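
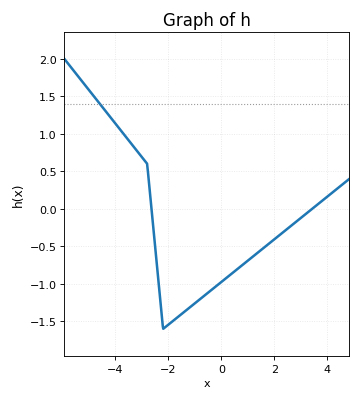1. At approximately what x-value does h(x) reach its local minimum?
-2.2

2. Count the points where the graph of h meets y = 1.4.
1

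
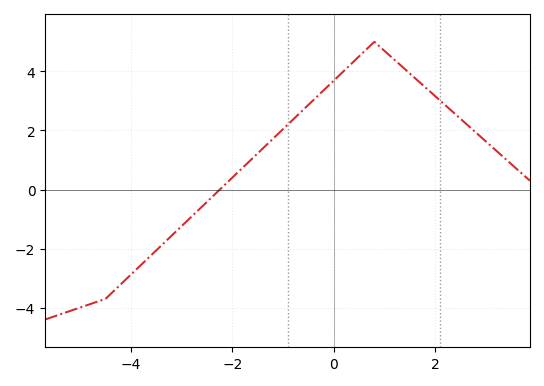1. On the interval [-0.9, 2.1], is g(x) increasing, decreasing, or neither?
neither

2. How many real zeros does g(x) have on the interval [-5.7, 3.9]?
1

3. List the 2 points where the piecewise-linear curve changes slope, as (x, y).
(-4.5, -3.7); (0.8, 5)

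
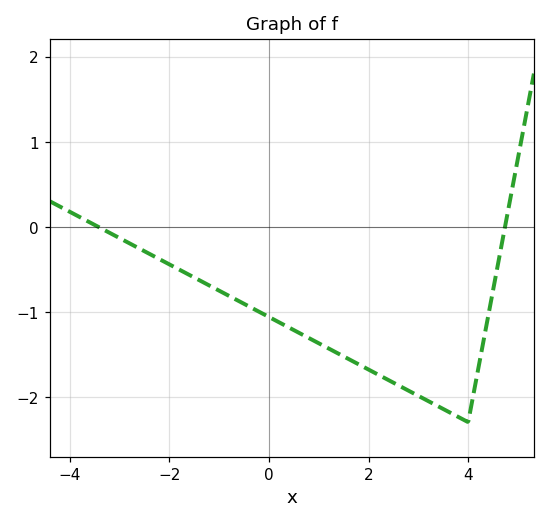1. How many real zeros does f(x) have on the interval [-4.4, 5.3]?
2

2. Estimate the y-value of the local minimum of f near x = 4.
-2.3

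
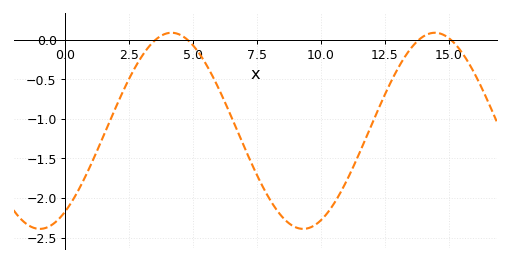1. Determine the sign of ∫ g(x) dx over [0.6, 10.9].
negative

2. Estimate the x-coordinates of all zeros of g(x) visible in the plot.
3.5, 5, 14, 15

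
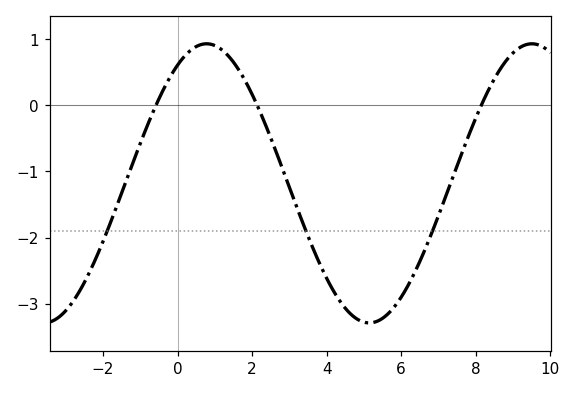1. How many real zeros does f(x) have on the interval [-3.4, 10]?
3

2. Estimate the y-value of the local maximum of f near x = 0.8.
0.93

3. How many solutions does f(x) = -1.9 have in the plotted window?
3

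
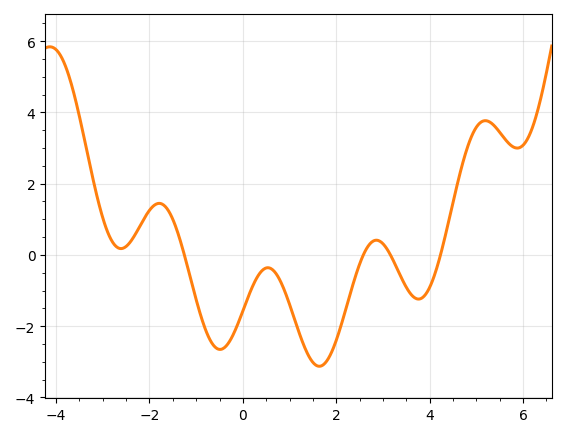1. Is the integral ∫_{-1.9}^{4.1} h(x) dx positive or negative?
negative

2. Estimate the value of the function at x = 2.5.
-0.2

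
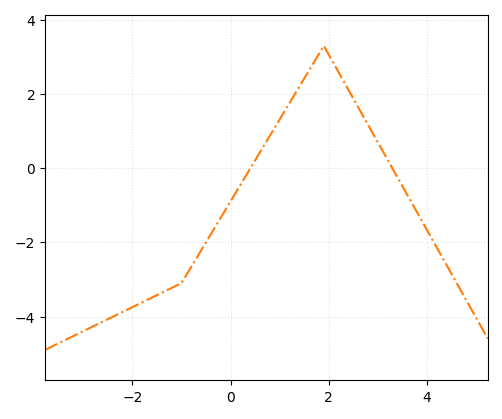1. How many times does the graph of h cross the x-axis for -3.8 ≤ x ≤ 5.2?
2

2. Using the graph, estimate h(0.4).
0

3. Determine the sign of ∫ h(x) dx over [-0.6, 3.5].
positive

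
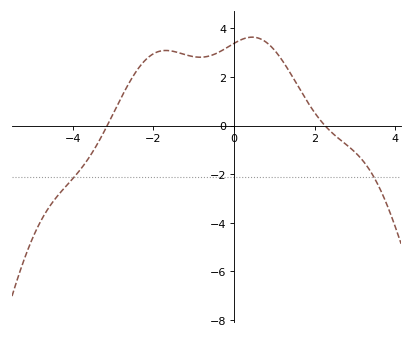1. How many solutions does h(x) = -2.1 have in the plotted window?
2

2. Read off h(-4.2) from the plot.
-2.6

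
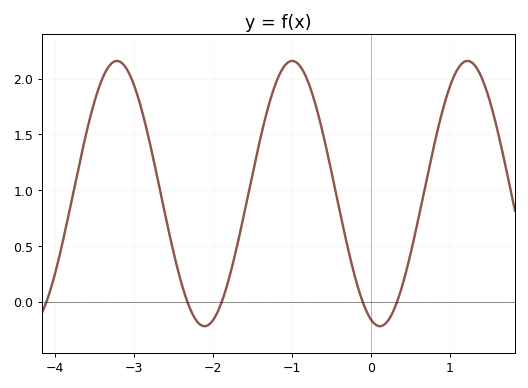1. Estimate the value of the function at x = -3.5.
1.8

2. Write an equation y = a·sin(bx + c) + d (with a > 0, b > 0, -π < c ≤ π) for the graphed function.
y = 1.19sin(2.8x - 1.9) + 0.97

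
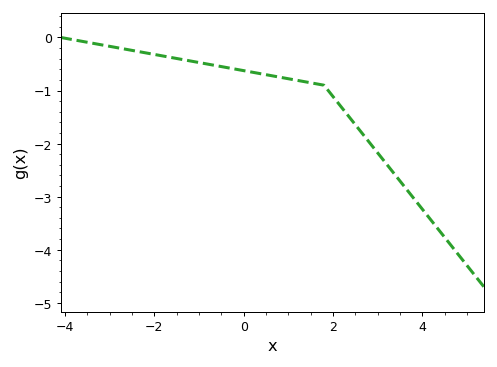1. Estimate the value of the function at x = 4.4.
-3.7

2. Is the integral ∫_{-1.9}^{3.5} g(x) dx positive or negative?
negative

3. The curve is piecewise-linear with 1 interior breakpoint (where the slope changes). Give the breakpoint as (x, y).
(1.8, -0.9)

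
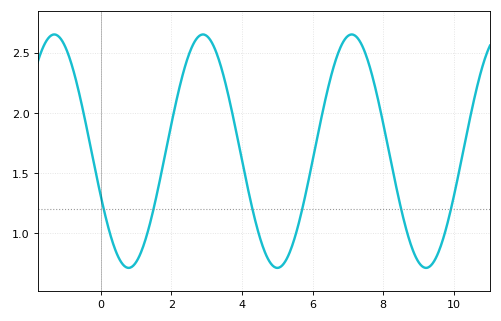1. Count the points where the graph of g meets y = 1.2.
6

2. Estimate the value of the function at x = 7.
2.65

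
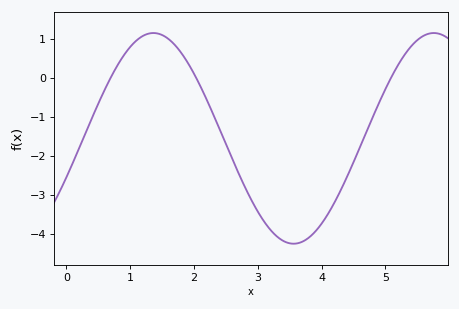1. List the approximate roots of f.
0.69, 2.04, 5.08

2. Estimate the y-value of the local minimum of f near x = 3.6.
-4.24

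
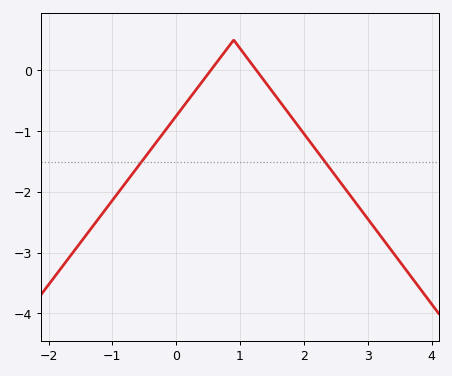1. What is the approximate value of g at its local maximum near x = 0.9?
0.5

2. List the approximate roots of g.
0.54, 1.26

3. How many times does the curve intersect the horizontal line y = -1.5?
2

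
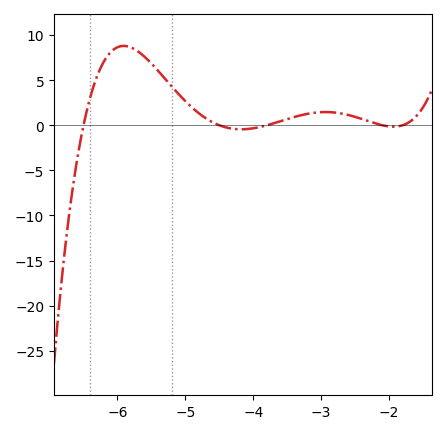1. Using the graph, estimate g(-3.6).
0.451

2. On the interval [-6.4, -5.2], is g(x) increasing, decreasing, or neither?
neither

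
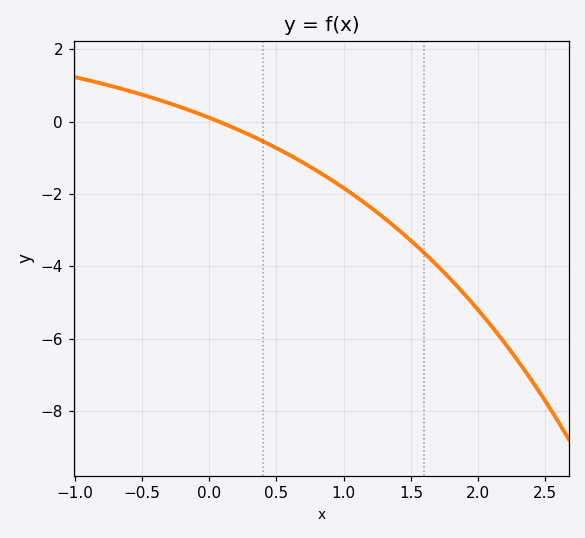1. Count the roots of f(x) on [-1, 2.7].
1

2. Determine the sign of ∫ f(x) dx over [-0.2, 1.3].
negative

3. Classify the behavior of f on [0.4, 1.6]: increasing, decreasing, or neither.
decreasing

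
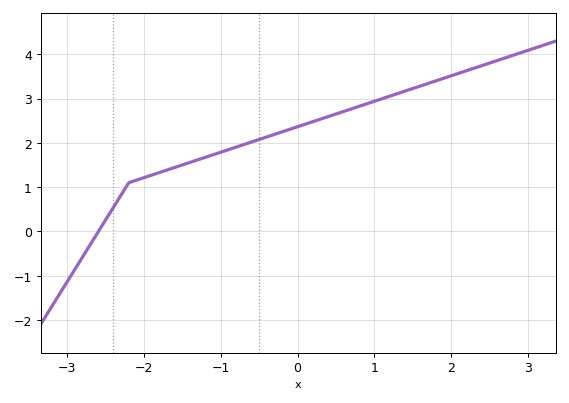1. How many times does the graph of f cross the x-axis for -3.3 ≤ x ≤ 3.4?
1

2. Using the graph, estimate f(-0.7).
2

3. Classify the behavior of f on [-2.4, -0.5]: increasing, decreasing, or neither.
increasing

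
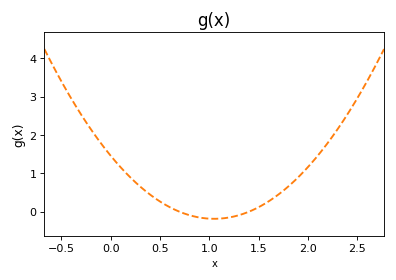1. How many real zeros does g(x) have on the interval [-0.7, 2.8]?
2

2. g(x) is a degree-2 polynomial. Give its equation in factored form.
y = 1.49(x - 0.7)(x - 1.4)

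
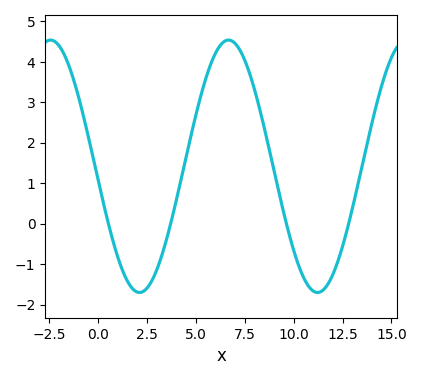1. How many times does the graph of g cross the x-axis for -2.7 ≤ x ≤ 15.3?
4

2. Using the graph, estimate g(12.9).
0.2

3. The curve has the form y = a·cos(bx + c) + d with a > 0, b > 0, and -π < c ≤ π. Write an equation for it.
y = 3.12cos(0.69x + 1.7) + 1.42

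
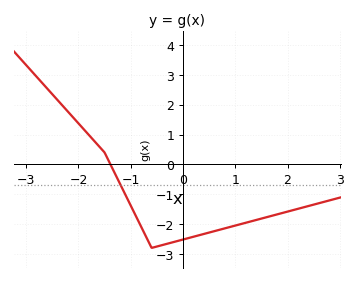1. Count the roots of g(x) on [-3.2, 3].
1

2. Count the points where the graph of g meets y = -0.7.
1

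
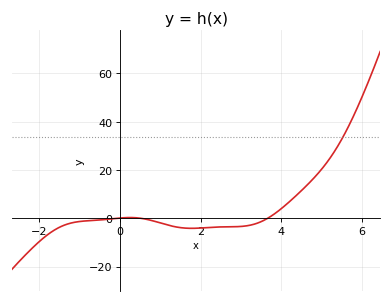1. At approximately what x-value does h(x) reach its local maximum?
0.2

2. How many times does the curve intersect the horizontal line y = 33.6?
1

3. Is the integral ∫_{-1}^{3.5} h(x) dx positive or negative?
negative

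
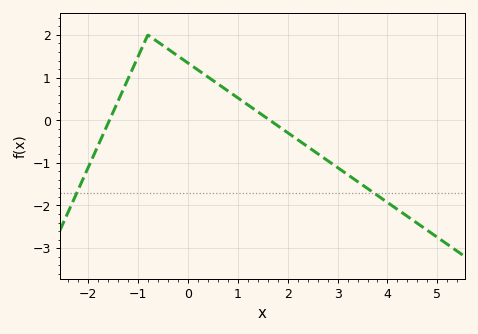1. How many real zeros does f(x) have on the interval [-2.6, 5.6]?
2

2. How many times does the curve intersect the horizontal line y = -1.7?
2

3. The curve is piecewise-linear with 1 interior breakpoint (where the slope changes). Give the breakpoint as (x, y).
(-0.8, 2)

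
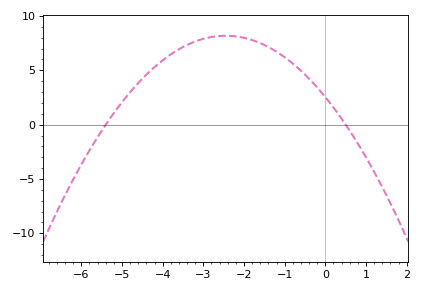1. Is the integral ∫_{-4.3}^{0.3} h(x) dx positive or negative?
positive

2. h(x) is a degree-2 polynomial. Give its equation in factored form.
y = -0.94(x + 5.4)(x - 0.5)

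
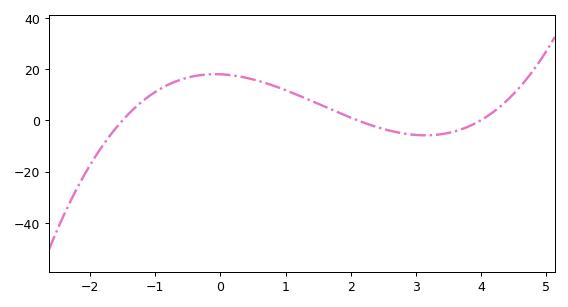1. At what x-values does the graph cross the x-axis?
-1.4, 2, 4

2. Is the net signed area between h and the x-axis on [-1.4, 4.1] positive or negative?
positive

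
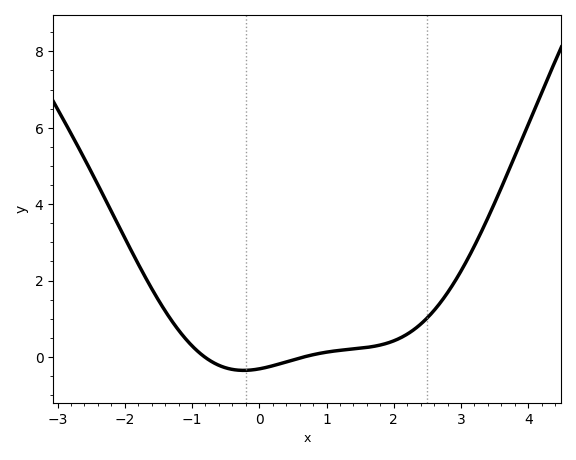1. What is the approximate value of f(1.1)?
0.2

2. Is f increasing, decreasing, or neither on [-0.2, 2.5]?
increasing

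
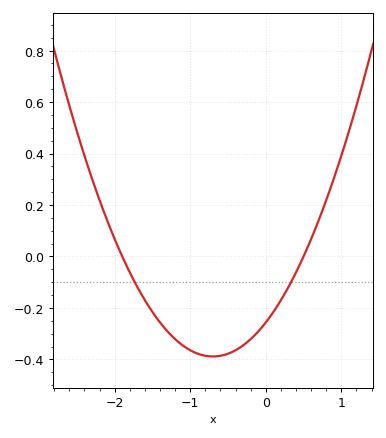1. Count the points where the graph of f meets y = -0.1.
2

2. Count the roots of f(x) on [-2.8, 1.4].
2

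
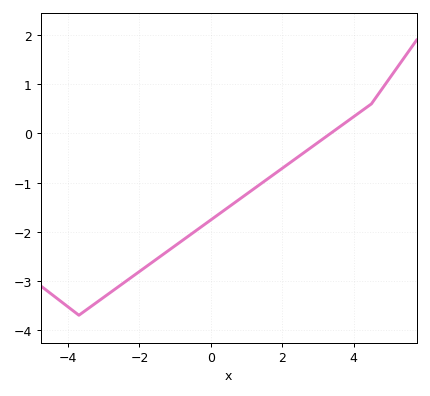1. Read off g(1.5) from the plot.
-0.973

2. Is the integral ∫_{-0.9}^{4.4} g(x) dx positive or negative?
negative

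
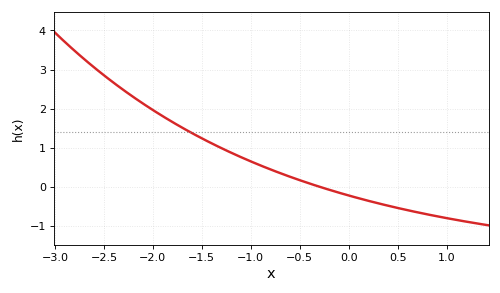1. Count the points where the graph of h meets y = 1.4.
1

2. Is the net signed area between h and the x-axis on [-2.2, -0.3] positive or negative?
positive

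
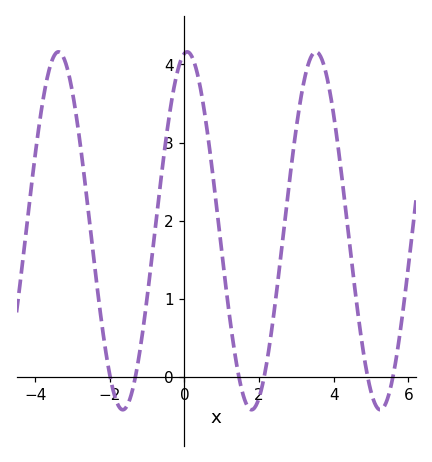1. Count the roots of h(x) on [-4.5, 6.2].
6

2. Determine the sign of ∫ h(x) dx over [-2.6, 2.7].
positive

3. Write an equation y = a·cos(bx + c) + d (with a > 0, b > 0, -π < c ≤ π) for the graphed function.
y = 2.29cos(1.8x - 0.13) + 1.87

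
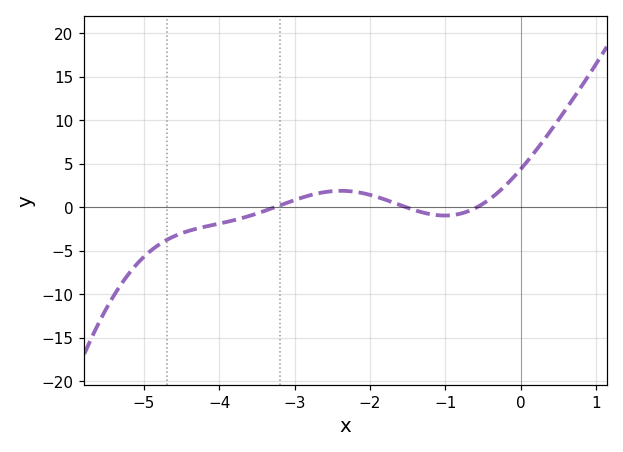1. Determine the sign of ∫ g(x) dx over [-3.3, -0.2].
positive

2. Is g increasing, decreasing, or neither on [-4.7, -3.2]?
increasing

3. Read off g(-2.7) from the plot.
1.5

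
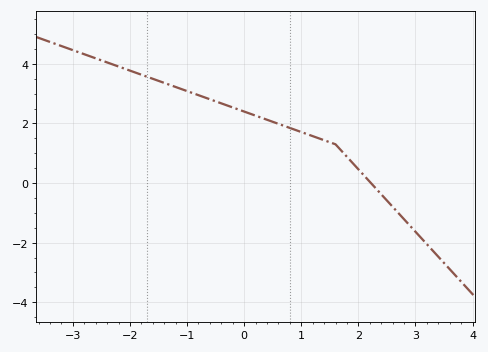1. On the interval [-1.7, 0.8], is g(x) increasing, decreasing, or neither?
decreasing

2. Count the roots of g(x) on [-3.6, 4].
1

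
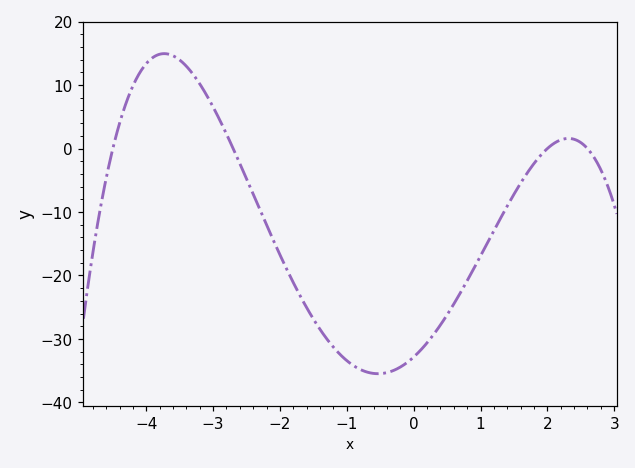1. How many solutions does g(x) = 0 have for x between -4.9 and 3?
4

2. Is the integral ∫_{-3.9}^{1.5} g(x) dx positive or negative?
negative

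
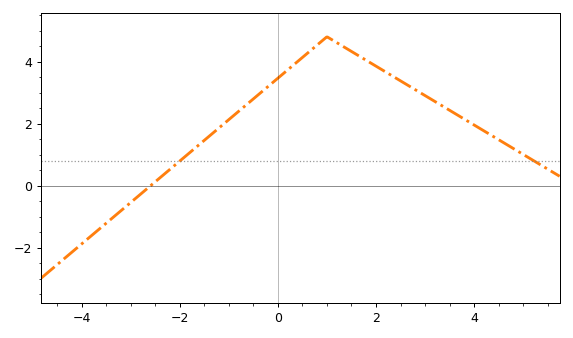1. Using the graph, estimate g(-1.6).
1.33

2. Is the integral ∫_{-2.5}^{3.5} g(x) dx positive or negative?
positive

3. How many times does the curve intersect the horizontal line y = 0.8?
2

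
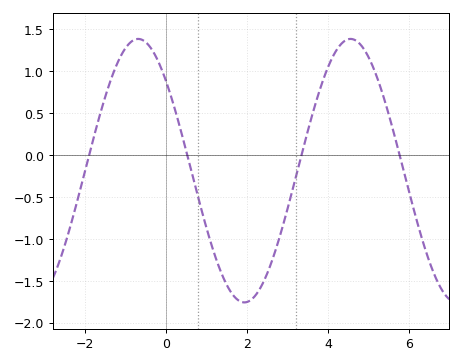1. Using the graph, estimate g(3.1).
-0.45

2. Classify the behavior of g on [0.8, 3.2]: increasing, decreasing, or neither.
neither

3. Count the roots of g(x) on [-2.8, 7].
4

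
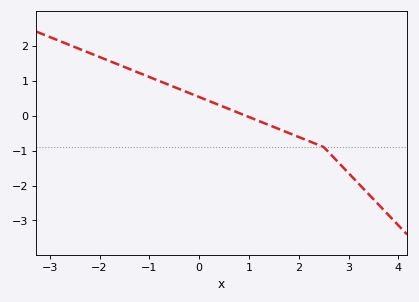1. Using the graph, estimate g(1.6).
-0.385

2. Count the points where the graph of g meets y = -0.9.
1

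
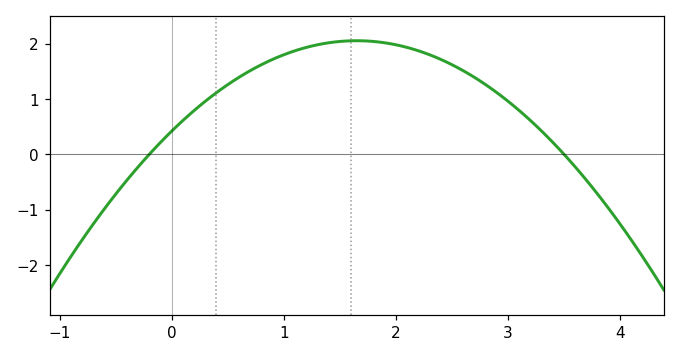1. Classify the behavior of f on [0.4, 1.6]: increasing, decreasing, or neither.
increasing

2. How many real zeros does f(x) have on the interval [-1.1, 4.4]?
2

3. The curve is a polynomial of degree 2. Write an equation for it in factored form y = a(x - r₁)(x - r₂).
y = -0.6(x + 0.2)(x - 3.5)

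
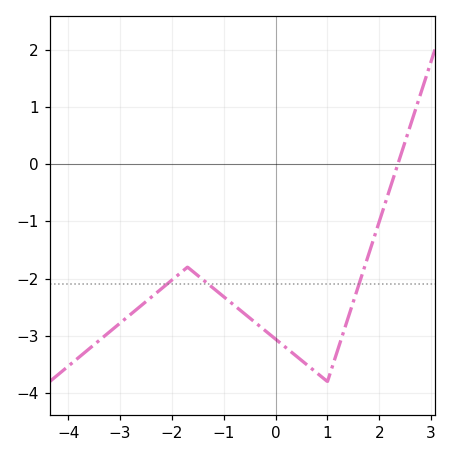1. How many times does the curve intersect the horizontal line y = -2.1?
3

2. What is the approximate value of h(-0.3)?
-2.8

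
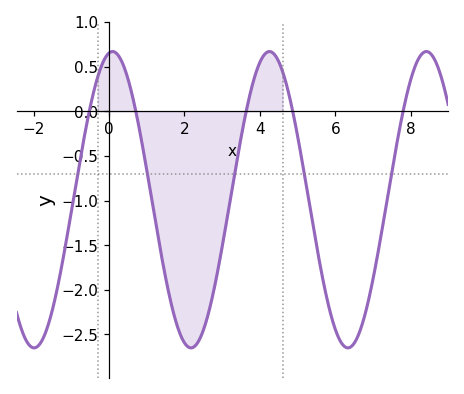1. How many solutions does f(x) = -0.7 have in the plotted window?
5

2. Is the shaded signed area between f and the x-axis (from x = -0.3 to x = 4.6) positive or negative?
negative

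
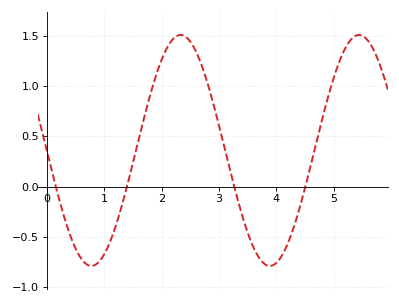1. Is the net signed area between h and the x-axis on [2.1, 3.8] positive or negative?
positive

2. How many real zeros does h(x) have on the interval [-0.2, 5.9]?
4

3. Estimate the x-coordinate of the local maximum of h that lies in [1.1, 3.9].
2.33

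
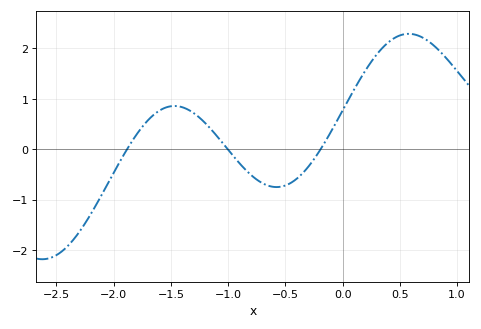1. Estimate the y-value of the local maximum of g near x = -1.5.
0.9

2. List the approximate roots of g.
-1.9, -1, -0.2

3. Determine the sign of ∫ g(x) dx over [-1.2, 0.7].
positive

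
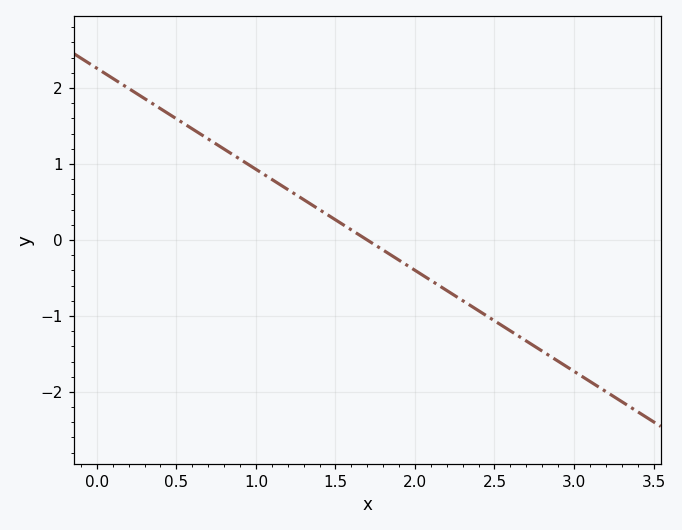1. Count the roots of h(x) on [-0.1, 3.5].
1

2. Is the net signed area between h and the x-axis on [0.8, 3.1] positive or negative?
negative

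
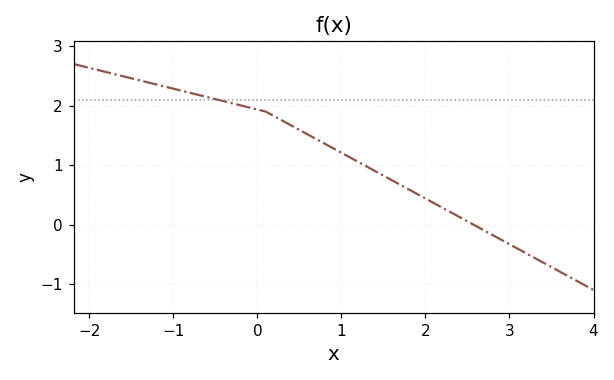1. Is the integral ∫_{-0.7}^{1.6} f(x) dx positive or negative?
positive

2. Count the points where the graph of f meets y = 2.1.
1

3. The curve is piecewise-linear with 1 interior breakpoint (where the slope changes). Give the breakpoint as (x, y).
(0.1, 1.9)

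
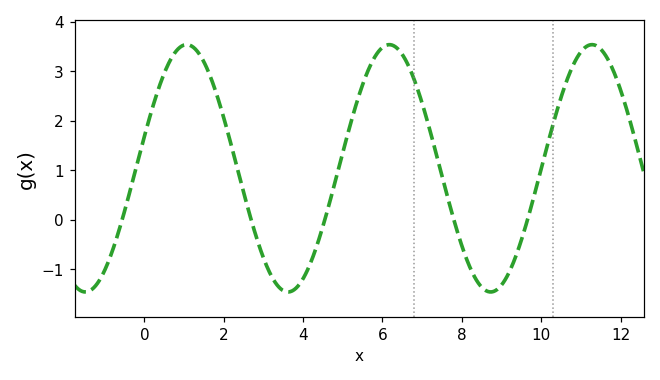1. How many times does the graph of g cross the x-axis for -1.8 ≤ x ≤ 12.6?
5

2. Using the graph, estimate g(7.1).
2.1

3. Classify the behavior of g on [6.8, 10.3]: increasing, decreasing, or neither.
neither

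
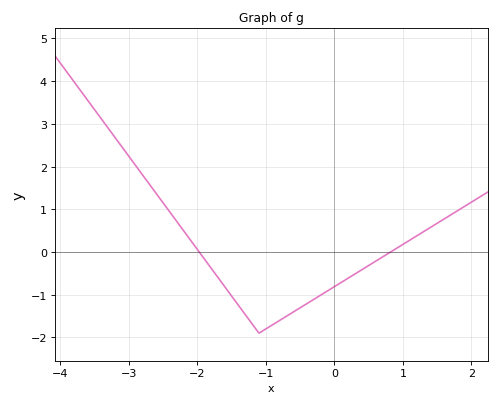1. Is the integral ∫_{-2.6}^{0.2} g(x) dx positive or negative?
negative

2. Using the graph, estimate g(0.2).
-0.6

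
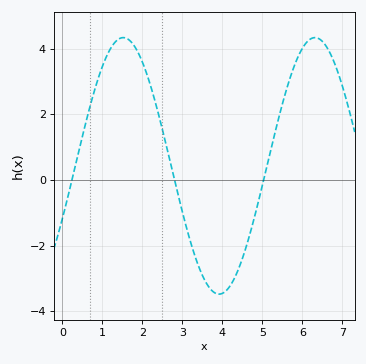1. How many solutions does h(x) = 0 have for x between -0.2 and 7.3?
3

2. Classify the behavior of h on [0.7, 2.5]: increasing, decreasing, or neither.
neither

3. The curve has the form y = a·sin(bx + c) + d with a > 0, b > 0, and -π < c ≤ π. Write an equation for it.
y = 3.91sin(1.3x - 0.42) + 0.43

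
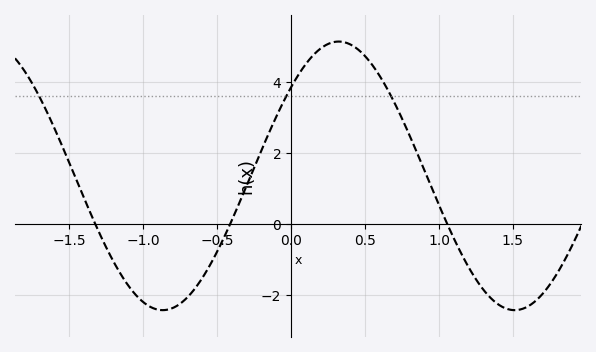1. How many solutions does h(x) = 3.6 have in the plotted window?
3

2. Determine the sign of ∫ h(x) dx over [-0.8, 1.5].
positive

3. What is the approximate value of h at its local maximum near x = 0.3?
5.2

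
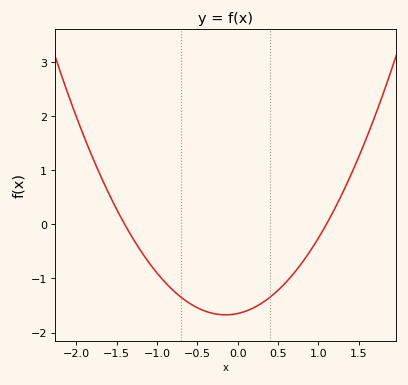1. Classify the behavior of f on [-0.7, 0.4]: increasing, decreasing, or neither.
neither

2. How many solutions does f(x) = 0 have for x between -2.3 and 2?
2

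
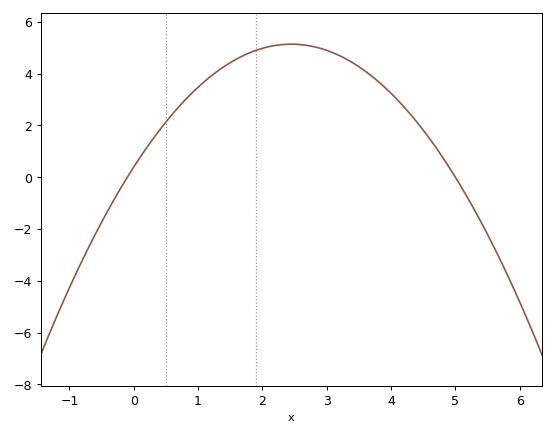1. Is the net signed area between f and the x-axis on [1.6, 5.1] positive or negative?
positive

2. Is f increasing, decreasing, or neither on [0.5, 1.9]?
increasing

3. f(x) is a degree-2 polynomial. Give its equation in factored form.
y = -0.79(x + 0.1)(x - 5)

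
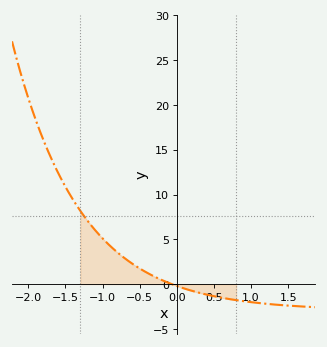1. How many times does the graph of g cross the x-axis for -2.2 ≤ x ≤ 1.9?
1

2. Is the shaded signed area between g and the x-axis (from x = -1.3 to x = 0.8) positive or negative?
positive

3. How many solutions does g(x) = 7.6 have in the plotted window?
1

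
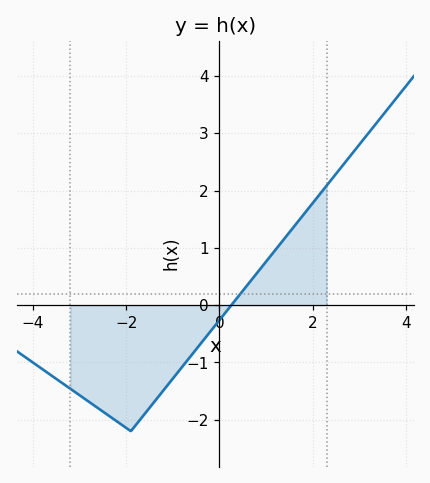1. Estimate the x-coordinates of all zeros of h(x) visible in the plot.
0.2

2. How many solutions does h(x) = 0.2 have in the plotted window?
1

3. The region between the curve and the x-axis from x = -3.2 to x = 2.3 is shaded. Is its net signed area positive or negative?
negative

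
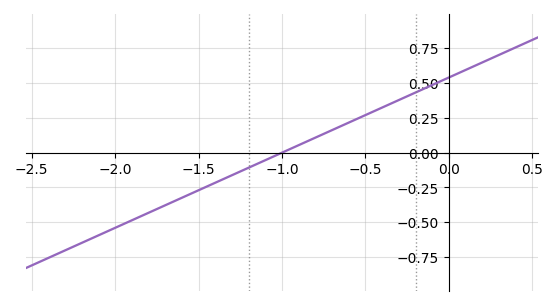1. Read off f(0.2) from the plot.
0.648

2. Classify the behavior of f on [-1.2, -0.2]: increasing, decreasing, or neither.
increasing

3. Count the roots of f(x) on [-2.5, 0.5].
1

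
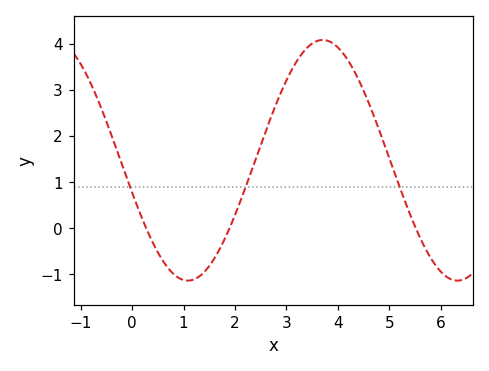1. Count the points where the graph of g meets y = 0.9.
3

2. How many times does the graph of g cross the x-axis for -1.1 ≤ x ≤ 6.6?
3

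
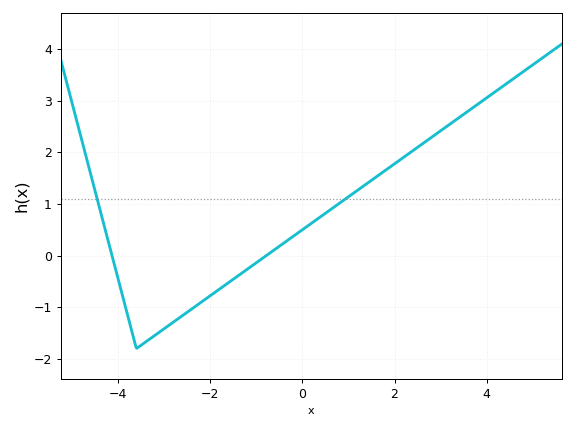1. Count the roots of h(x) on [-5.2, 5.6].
2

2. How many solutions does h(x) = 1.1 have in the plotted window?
2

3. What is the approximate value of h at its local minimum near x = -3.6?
-1.8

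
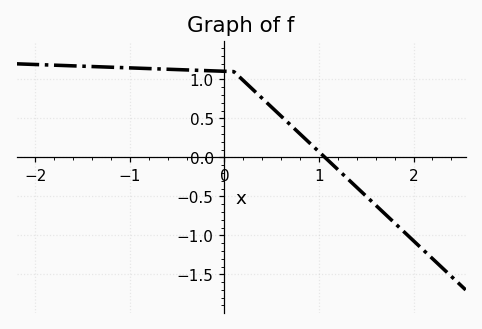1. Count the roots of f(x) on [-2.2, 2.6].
1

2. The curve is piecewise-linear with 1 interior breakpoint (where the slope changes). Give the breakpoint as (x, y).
(0.1, 1.1)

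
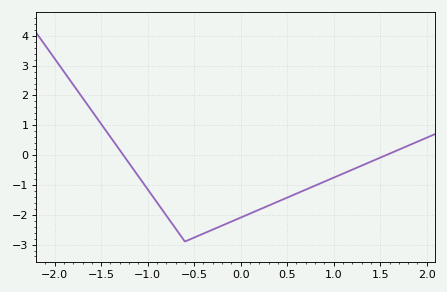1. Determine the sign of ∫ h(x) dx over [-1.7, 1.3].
negative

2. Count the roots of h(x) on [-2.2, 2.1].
2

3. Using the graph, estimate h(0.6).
-1.29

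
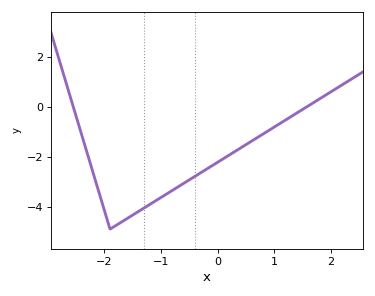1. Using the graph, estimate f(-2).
-4.15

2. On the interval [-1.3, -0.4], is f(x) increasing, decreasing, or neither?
increasing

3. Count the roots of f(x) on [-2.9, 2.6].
2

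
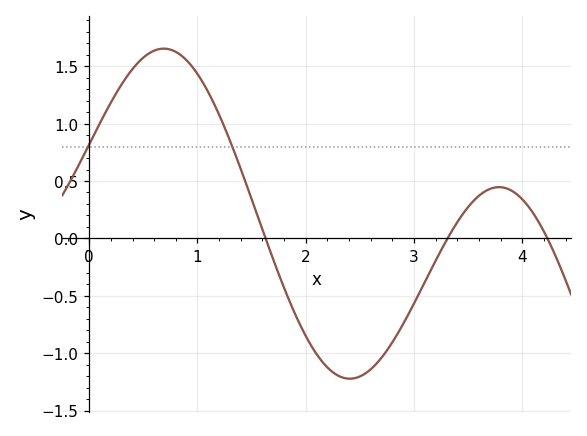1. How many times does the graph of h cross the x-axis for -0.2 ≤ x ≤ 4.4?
3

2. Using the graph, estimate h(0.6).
1.64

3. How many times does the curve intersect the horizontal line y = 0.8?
2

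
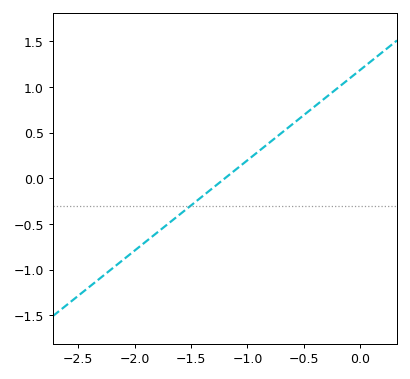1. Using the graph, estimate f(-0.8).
0.4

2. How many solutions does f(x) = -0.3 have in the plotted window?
1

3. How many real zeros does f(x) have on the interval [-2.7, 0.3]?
1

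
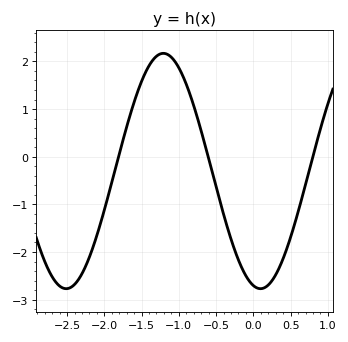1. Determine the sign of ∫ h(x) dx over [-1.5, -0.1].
positive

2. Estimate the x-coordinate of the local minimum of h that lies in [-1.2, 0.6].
0.1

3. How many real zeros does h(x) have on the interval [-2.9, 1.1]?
3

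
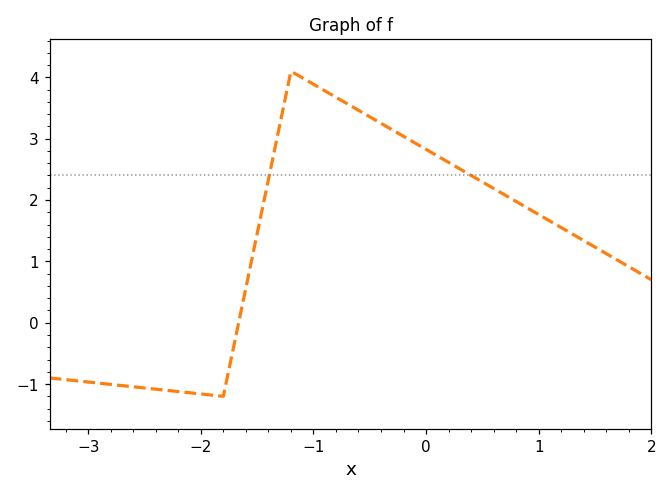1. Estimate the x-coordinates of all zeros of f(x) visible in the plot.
-1.66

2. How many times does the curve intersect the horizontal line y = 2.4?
2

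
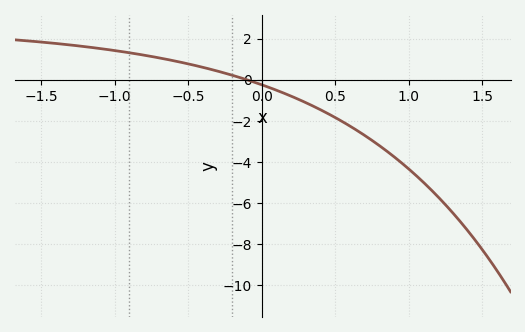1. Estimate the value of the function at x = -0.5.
0.8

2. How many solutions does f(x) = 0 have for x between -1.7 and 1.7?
1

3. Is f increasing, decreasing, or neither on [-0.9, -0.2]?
decreasing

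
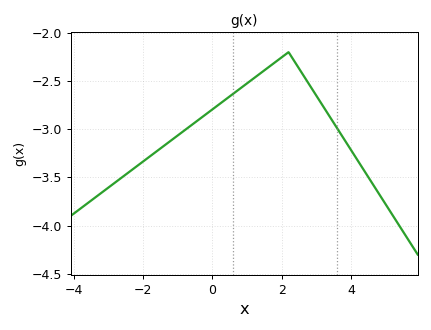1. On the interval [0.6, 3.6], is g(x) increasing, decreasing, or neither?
neither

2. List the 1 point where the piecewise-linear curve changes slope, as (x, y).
(2.2, -2.2)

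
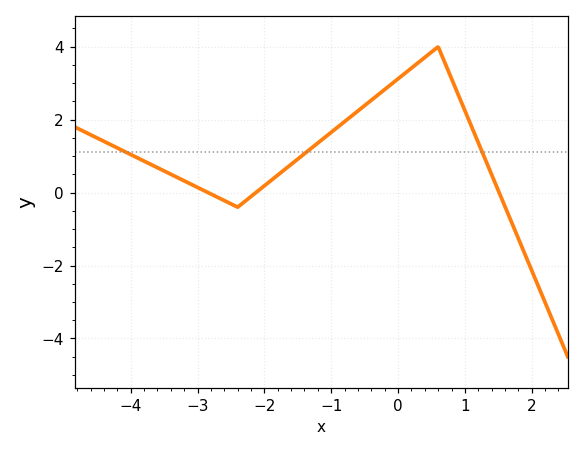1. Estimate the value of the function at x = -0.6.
2.2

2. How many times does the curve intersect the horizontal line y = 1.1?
3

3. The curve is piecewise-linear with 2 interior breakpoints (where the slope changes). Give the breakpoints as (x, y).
(-2.4, -0.4); (0.6, 4)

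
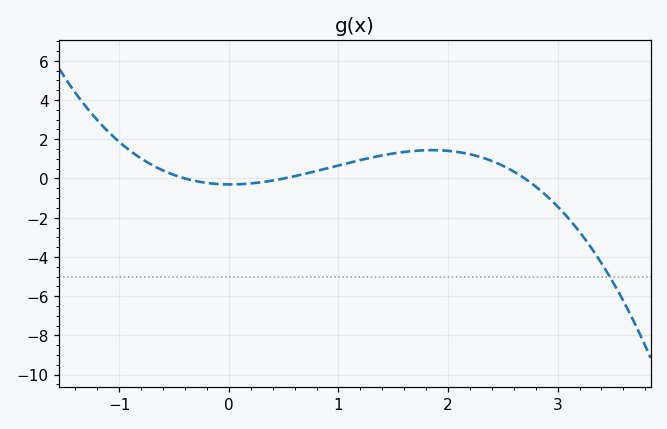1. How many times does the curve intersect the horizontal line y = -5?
1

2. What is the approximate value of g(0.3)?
-0.2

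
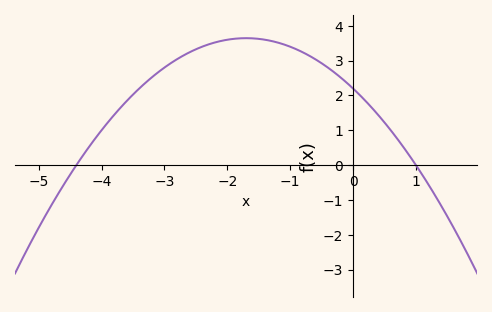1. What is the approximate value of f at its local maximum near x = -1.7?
3.6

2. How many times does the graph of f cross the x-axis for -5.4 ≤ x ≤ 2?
2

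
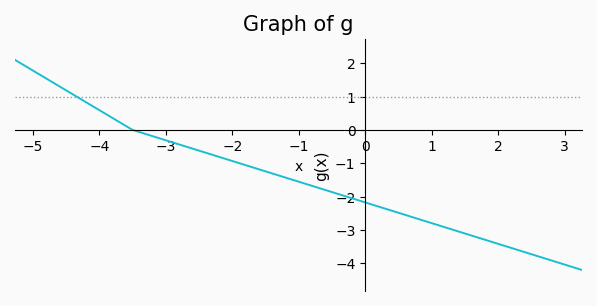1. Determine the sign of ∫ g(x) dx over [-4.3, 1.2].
negative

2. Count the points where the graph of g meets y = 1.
1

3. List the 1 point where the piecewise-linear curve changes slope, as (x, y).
(-3.5, 0)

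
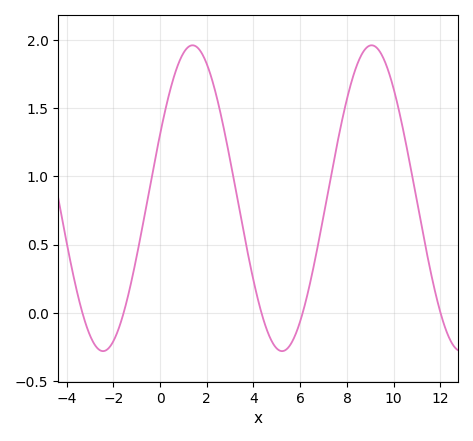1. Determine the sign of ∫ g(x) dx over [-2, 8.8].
positive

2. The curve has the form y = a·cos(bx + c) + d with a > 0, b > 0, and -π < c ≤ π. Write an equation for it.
y = 1.12cos(0.82x - 1.14) + 0.84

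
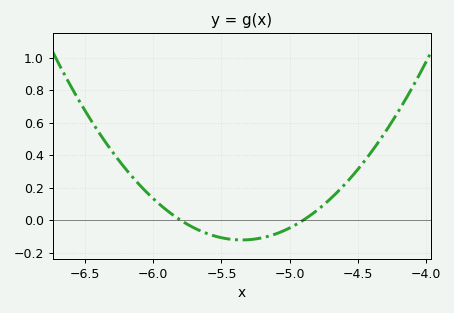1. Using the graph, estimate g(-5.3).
-0.12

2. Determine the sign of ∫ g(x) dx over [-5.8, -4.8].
negative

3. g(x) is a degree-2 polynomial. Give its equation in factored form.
y = 0.6(x + 5.8)(x + 4.9)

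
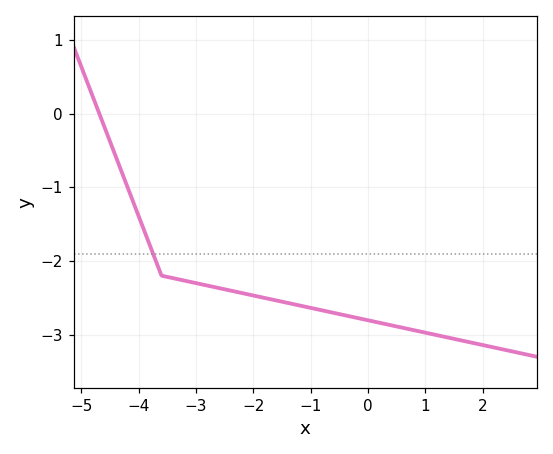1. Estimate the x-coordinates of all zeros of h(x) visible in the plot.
-4.69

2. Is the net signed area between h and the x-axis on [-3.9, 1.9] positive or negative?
negative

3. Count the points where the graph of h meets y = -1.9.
1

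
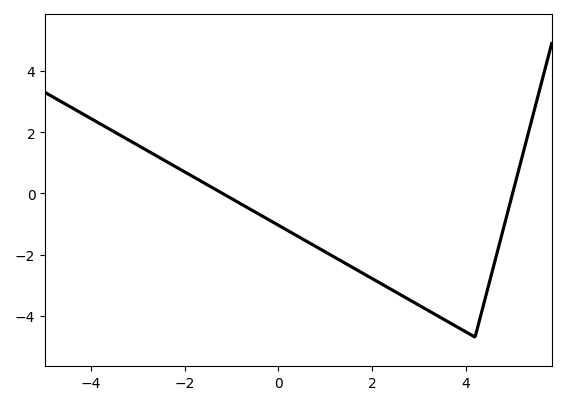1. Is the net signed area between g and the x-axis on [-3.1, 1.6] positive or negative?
negative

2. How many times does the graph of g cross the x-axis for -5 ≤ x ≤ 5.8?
2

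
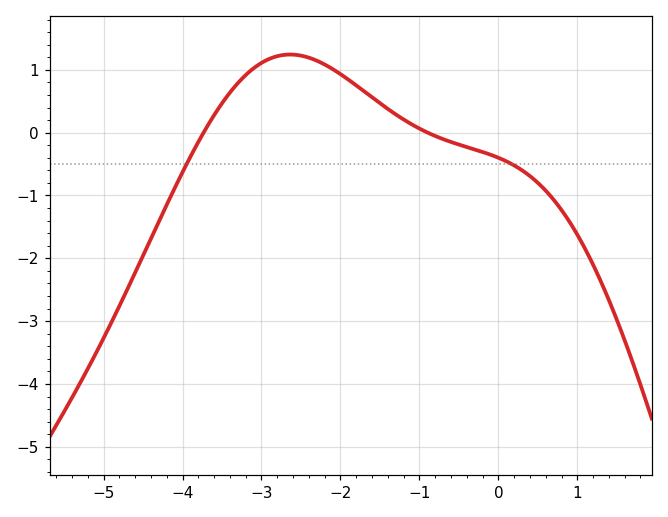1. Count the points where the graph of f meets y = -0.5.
2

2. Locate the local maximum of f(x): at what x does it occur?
-2.64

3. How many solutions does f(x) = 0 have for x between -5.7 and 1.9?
2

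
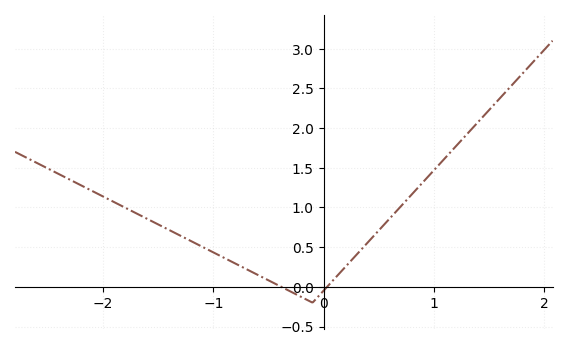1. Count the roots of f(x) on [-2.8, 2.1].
2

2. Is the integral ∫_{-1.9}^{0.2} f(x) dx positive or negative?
positive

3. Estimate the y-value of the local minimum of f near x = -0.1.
-0.2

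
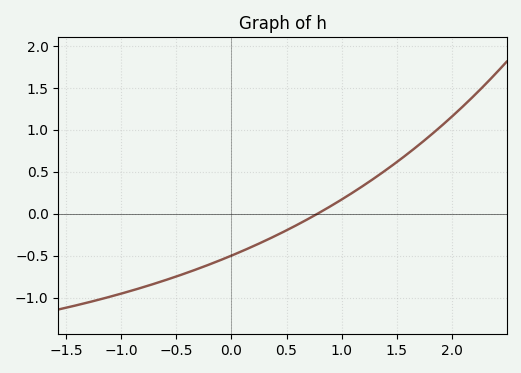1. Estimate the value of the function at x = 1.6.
0.713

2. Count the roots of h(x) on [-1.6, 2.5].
1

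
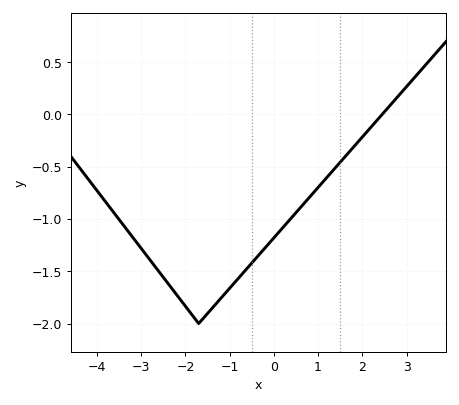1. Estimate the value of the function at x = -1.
-1.66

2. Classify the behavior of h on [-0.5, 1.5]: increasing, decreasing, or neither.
increasing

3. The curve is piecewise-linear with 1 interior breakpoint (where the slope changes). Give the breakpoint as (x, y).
(-1.7, -2)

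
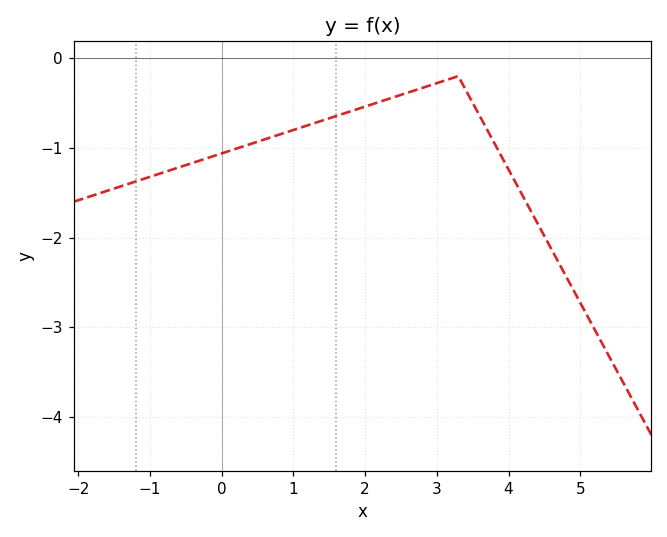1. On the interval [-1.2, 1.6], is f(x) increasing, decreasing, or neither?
increasing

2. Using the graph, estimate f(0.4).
-1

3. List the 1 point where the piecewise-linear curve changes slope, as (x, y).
(3.3, -0.2)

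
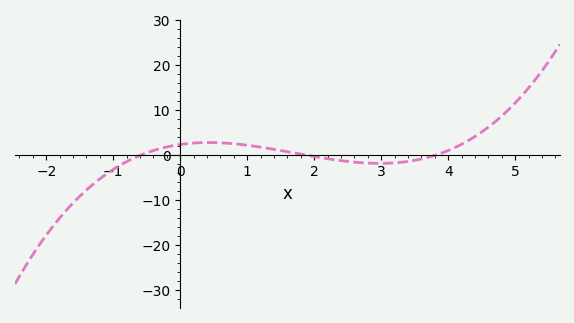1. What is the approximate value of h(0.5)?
3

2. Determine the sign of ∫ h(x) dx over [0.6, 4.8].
positive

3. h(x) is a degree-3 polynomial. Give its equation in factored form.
y = 0.56(x + 0.6)(x - 1.9)(x - 3.8)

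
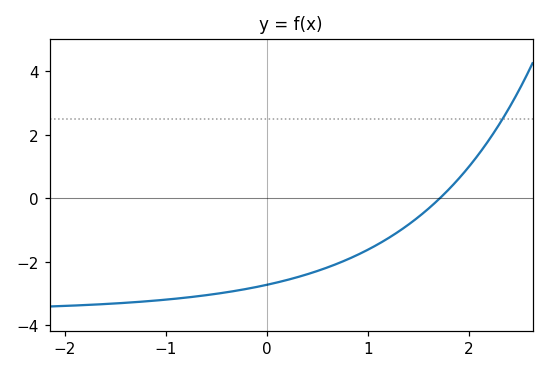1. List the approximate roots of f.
1.7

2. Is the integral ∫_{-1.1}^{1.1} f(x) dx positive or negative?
negative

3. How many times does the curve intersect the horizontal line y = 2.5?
1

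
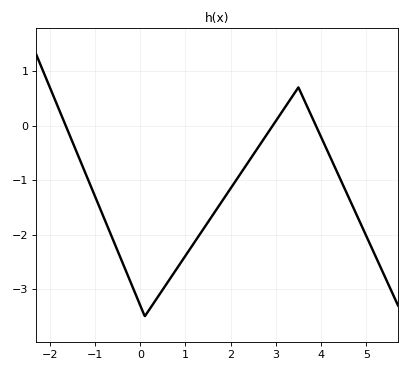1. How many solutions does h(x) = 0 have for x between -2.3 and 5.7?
3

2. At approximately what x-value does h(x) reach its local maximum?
3.5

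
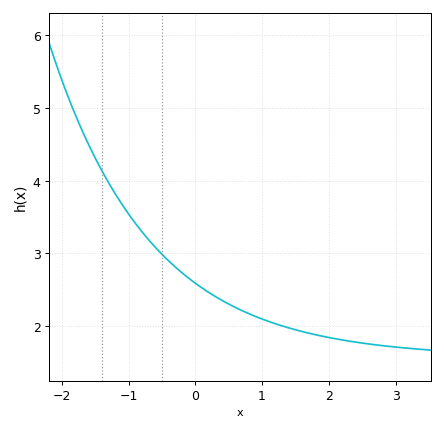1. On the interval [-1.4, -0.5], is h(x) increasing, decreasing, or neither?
decreasing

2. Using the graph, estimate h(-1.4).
4.1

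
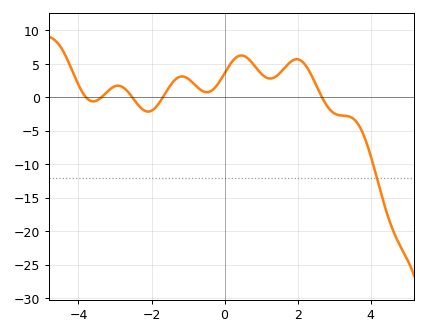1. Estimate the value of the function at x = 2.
5.5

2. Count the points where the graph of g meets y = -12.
1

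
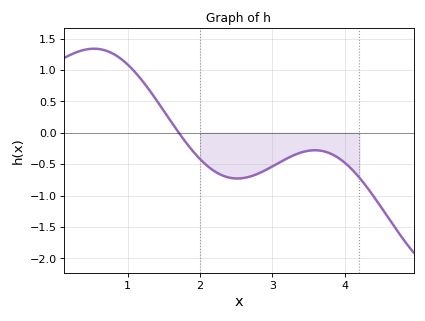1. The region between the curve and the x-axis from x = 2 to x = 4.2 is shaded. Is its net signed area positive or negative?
negative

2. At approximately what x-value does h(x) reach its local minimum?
2.5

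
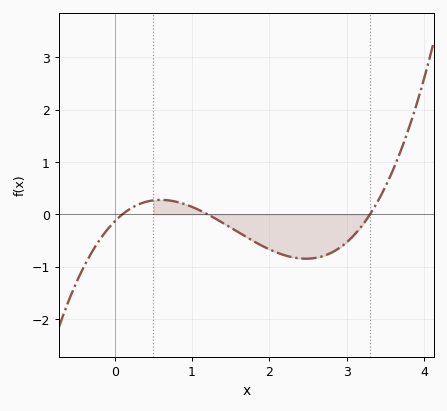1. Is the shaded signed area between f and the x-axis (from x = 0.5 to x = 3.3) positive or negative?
negative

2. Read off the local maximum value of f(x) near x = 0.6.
0.3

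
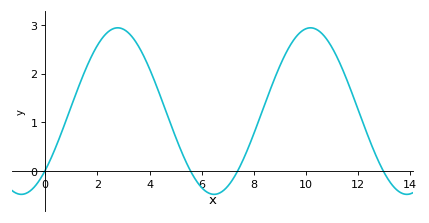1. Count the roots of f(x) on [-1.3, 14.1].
4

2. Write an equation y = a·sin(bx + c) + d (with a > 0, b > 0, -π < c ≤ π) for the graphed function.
y = 1.71sin(0.85x - 0.792) + 1.23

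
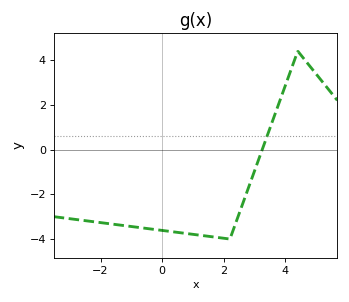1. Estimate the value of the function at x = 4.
2.87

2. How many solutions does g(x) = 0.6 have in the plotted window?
1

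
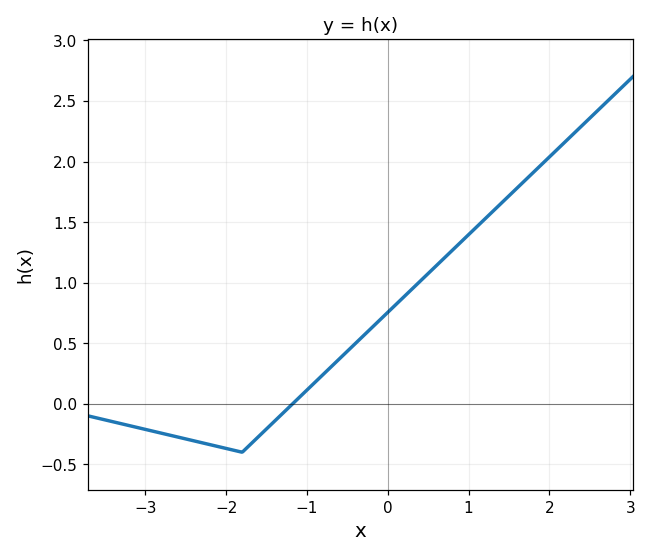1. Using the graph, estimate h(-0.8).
0.25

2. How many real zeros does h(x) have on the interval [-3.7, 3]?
1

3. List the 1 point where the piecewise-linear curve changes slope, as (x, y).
(-1.8, -0.4)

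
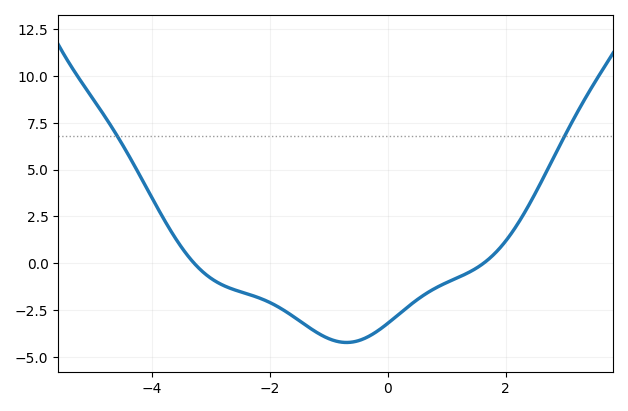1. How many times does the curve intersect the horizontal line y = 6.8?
2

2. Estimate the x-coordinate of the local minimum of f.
-0.6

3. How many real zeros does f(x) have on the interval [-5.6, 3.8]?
2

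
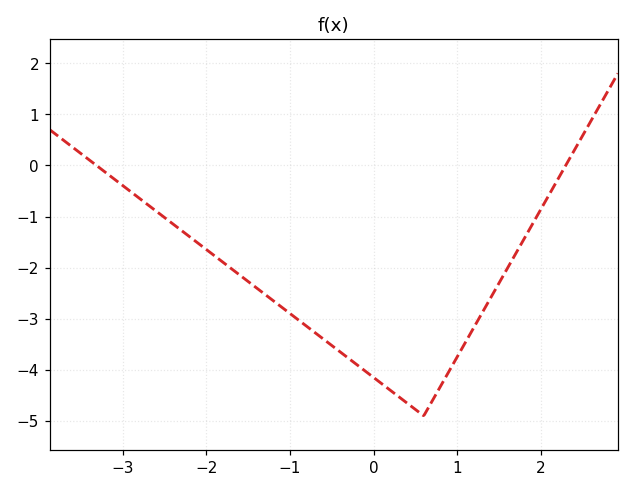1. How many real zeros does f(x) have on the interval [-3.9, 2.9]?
2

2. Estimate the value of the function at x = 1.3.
-2.9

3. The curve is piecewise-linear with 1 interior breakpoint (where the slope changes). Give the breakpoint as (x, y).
(0.6, -4.9)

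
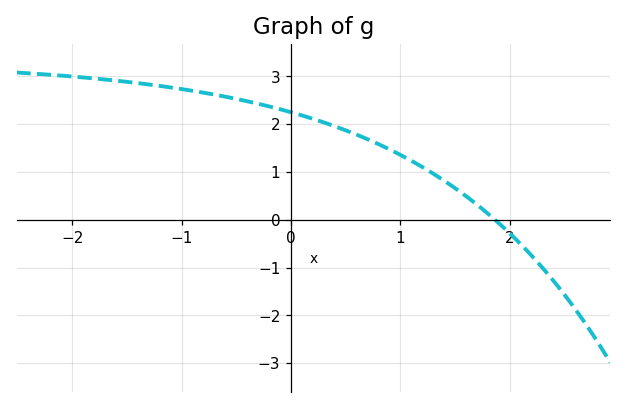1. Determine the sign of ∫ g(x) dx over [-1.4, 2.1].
positive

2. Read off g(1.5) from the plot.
0.663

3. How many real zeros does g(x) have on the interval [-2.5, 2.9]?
1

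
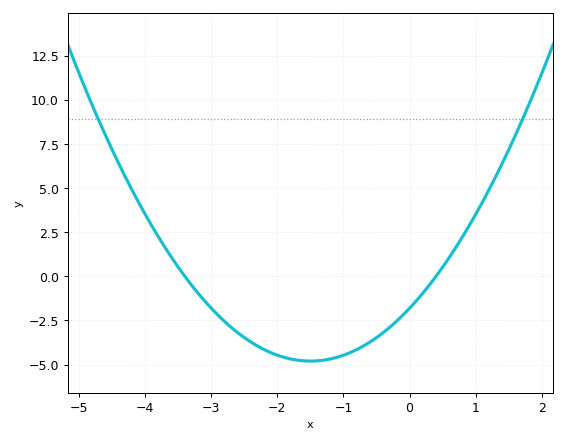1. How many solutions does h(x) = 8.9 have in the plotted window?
2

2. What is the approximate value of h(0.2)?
-0.958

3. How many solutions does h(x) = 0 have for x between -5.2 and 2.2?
2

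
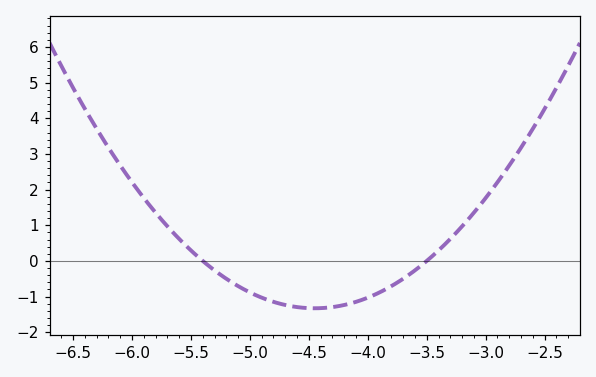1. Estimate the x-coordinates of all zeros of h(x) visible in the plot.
-5.4, -3.5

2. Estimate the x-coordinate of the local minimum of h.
-4.45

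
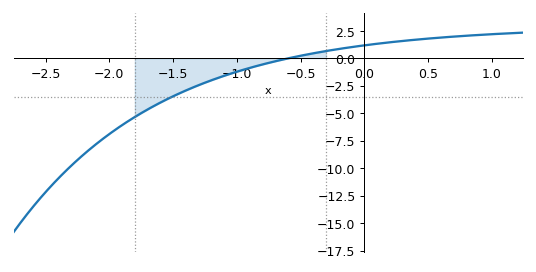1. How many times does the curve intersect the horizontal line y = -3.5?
1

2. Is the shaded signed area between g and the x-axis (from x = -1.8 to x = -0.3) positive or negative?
negative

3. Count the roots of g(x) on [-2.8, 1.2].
1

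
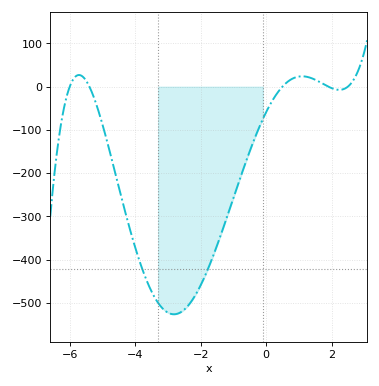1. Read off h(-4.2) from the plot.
-319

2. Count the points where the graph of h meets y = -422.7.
2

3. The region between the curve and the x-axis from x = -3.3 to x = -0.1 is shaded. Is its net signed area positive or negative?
negative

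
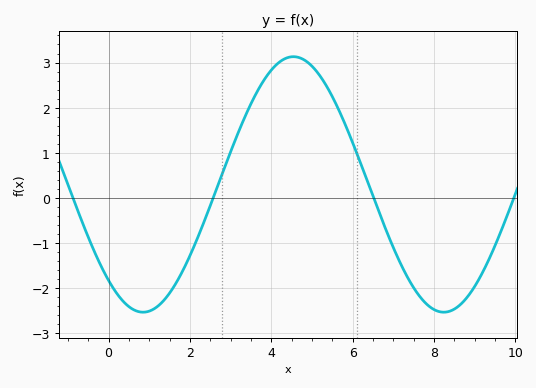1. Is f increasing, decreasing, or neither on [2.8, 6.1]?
neither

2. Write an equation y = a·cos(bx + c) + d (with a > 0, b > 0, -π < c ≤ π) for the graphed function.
y = 2.83cos(0.85x + 2.4) + 0.3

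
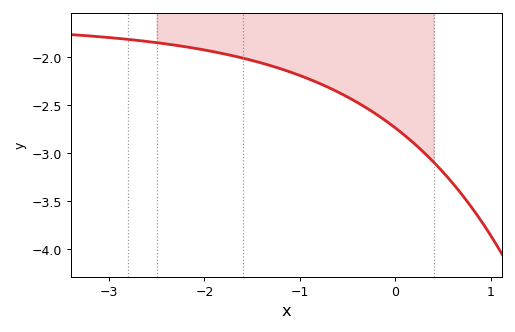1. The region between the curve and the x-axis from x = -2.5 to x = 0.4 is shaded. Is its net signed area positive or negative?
negative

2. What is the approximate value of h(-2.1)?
-1.91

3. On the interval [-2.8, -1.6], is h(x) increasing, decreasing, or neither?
decreasing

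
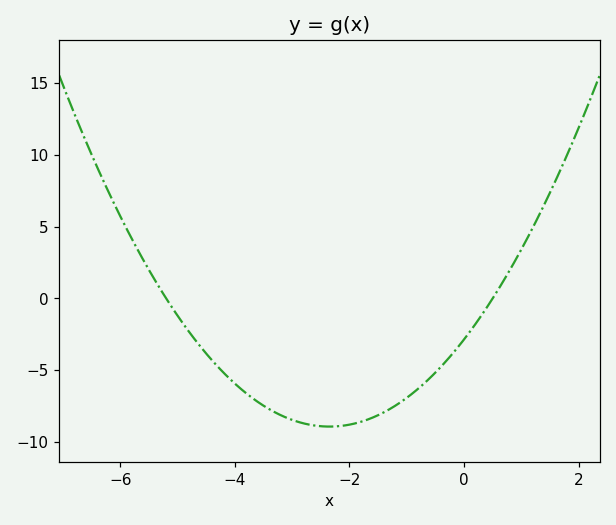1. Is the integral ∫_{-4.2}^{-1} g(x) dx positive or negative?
negative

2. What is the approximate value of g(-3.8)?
-6.5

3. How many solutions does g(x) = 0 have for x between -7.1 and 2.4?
2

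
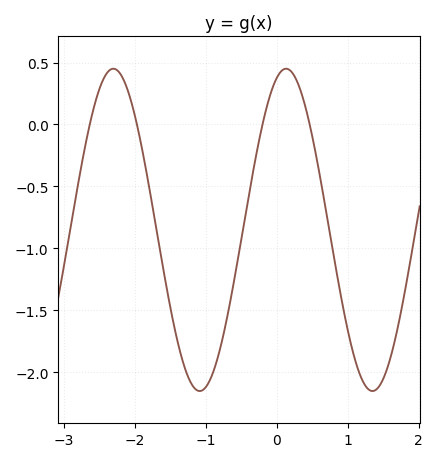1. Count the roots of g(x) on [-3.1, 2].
4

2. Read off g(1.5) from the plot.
-2.05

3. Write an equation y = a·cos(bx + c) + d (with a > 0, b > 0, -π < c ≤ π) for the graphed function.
y = 1.3cos(2.6x - 0.34) - 0.85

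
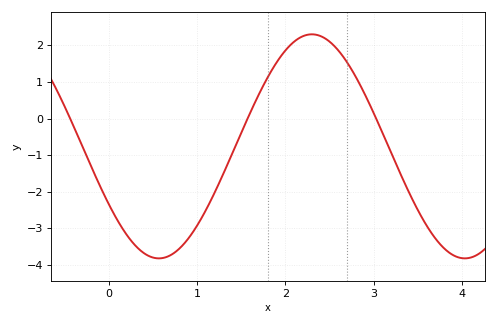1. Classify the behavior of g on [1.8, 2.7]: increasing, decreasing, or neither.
neither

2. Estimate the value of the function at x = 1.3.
-1.48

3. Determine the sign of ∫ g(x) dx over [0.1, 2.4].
negative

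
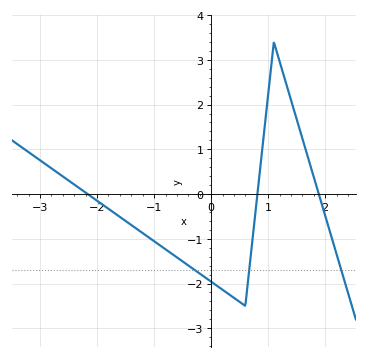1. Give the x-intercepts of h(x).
-2.17, 0.812, 1.89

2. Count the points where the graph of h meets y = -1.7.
3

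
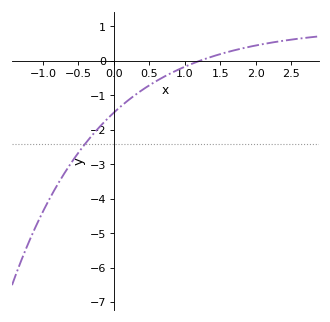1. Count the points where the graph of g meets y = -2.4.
1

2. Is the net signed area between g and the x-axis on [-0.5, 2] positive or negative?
negative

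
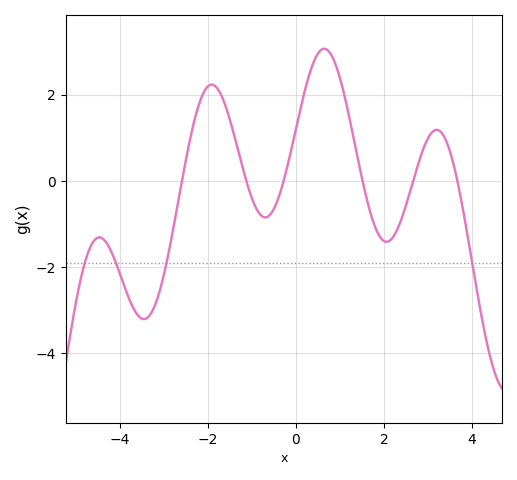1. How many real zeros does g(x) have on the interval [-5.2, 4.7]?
6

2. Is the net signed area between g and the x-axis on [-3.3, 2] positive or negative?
positive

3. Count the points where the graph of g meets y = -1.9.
4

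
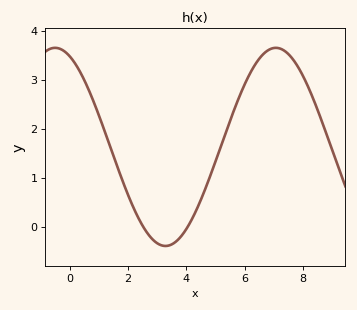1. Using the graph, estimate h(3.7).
-0.268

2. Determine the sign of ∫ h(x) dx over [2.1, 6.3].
positive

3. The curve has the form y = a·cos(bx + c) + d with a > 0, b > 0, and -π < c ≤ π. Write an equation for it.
y = 2.02cos(0.83x + 0.42) + 1.63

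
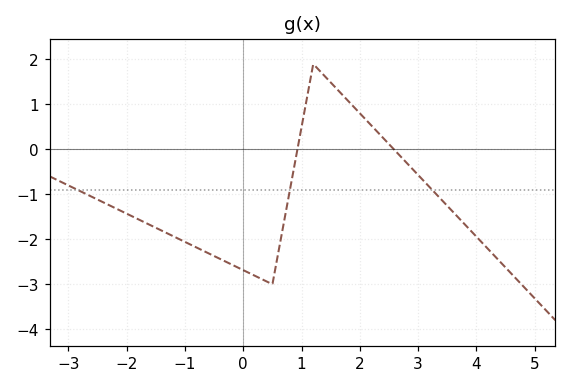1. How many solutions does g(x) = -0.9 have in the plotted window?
3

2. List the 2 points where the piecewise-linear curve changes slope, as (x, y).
(0.5, -3); (1.2, 1.9)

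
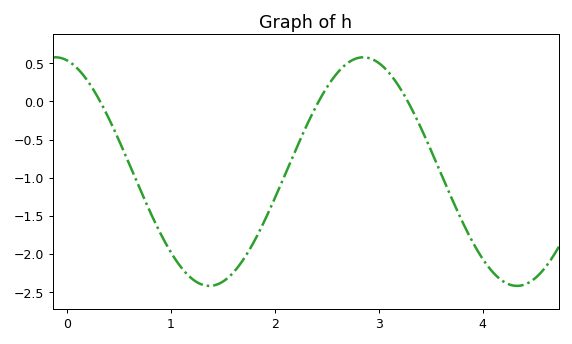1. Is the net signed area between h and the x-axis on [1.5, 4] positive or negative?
negative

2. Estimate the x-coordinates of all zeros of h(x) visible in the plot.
0.317, 2.42, 3.28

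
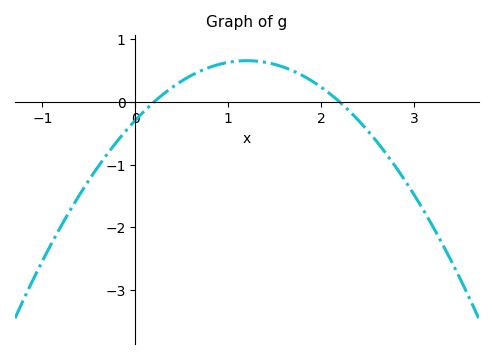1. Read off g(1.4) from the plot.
0.634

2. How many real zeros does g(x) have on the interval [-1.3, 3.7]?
2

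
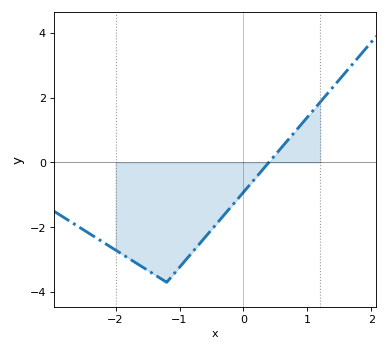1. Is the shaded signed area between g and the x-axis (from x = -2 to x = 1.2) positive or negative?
negative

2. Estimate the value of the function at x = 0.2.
-0.454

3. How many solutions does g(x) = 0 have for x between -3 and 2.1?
1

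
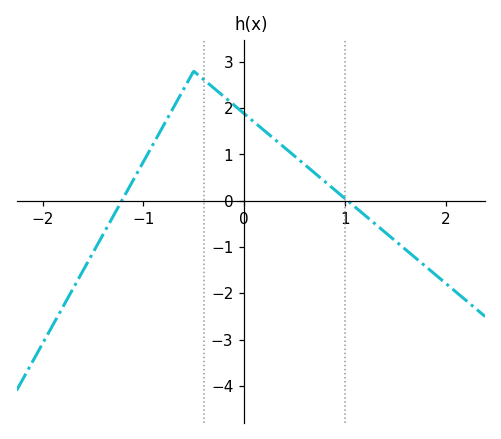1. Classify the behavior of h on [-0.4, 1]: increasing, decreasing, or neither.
decreasing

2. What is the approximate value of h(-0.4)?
2.6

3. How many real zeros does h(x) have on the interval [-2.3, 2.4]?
2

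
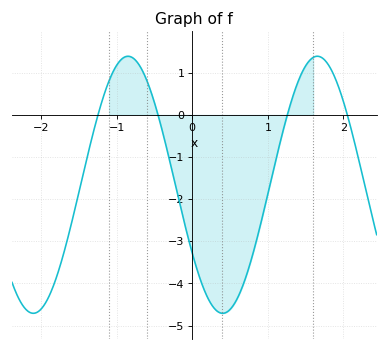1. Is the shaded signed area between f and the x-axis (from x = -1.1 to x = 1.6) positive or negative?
negative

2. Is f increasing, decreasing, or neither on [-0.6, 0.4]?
decreasing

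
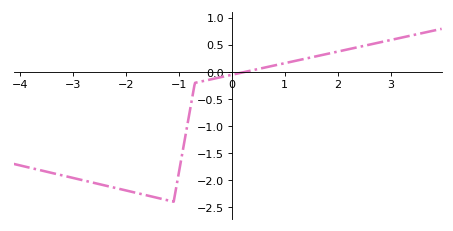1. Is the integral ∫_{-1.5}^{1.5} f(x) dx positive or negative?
negative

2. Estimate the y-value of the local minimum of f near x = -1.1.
-2.4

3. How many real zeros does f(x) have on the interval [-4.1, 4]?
1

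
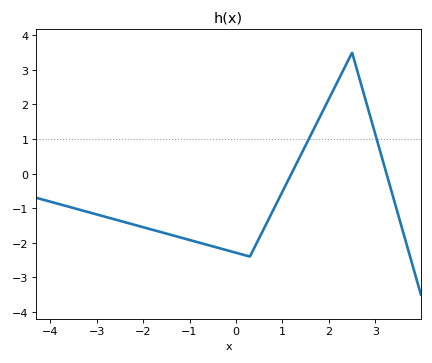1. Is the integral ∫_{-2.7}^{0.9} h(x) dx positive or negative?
negative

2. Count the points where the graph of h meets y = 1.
2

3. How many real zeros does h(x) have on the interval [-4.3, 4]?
2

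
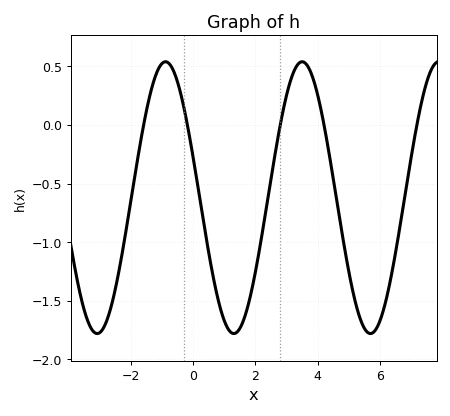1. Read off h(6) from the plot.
-1.7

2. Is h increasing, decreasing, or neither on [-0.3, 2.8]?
neither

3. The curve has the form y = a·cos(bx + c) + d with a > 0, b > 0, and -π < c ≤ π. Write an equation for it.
y = 1.16cos(1.4x + 1.3) - 0.62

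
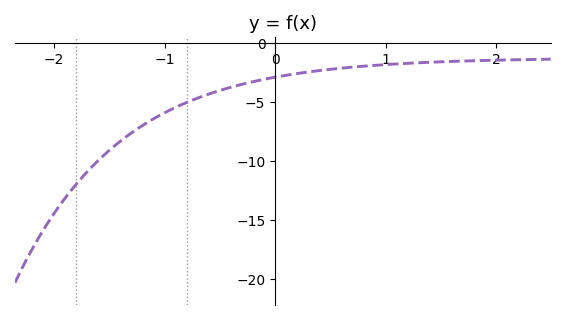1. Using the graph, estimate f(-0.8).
-5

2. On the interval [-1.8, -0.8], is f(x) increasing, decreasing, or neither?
increasing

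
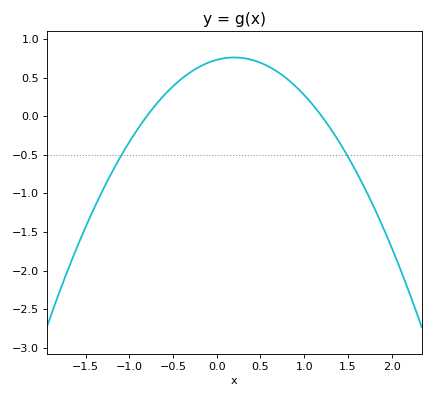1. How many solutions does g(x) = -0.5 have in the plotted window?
2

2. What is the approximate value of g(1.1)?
0.144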